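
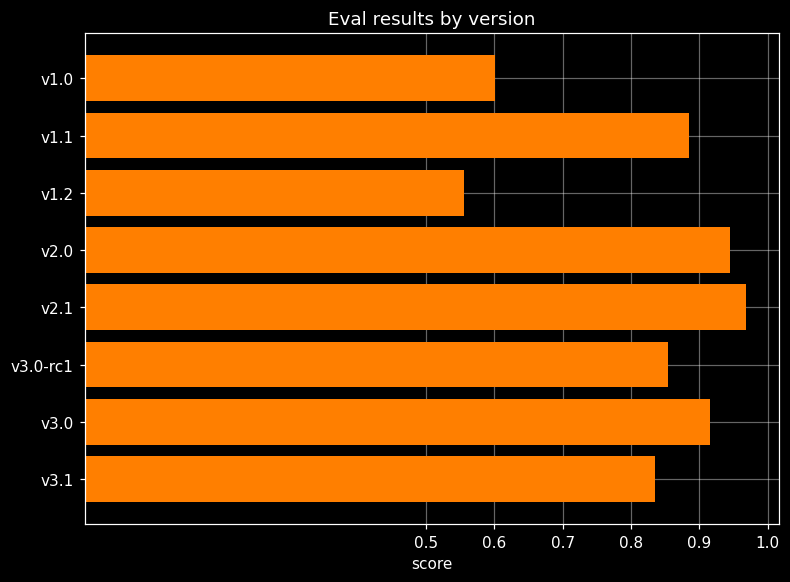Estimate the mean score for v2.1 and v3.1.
≈ 0.9

(1.0 + 0.8) / 2 ≈ 0.9.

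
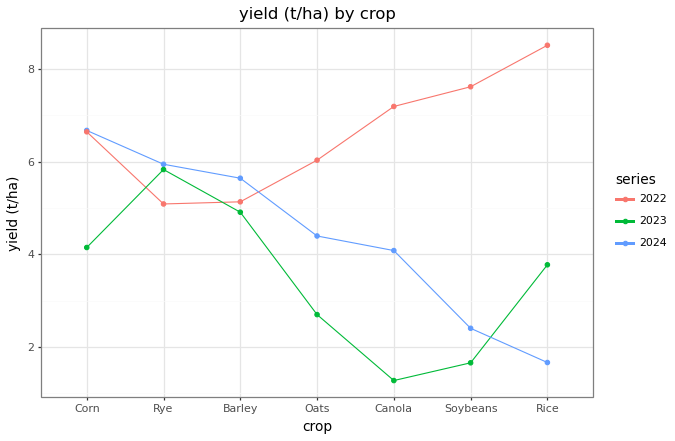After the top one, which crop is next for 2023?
Barley

Top 3 for 2023: Rye ≈ 6, Barley ≈ 5, Corn ≈ 4.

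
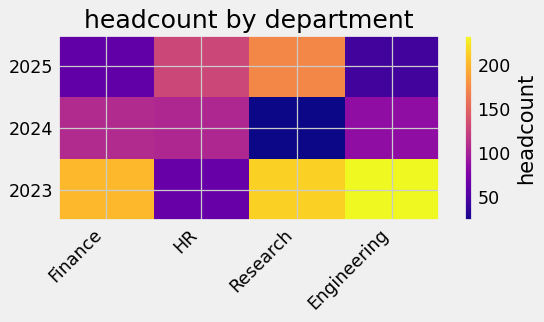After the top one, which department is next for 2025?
HR

Top 3 for 2025: Research ≈ 180, HR ≈ 120, Finance ≈ 60.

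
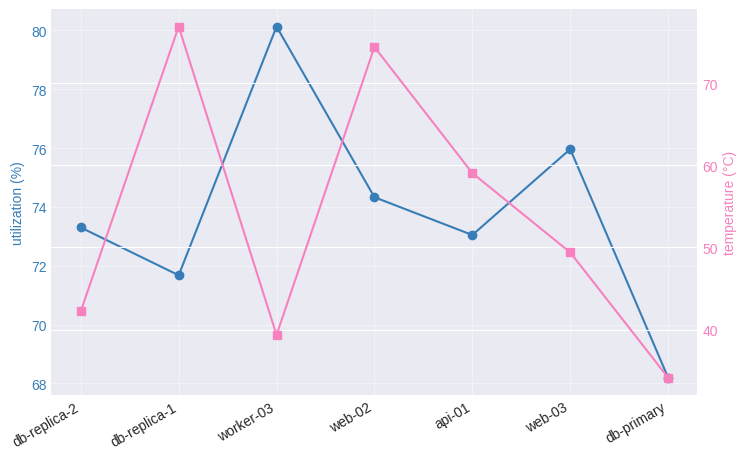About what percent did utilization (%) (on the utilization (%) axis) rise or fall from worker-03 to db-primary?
worker-03 ≈ 80, db-primary ≈ 68; (68 − 80) / 80 ≈ -15%.

≈ -15%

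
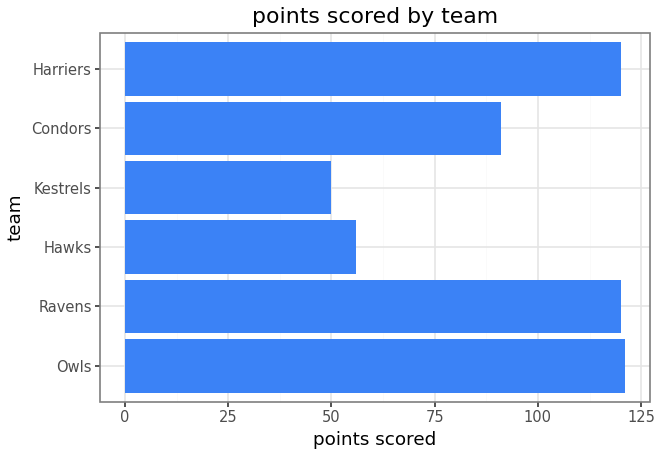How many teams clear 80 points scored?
4

Above 80: Owls, Ravens, Condors, Harriers.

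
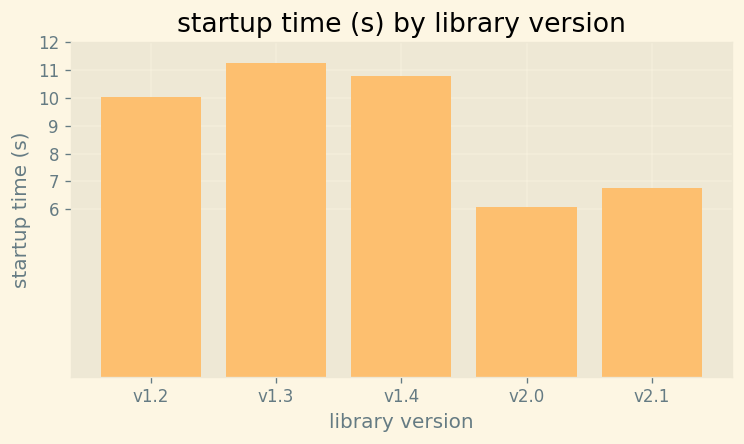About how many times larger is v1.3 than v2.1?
v1.3 ≈ 11, v2.1 ≈ 7; 11/7 ≈ 1.57.

≈ 1.57×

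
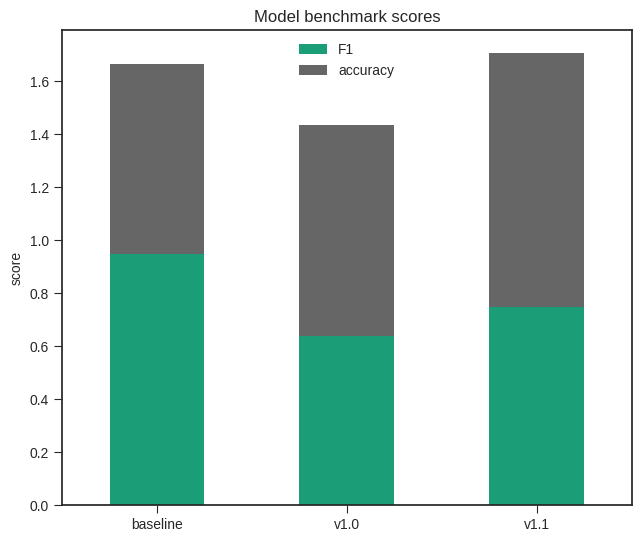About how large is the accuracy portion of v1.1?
accuracy top ≈ 1.8, bottom ≈ 0.8; segment ≈ 1.0.

≈ 1.0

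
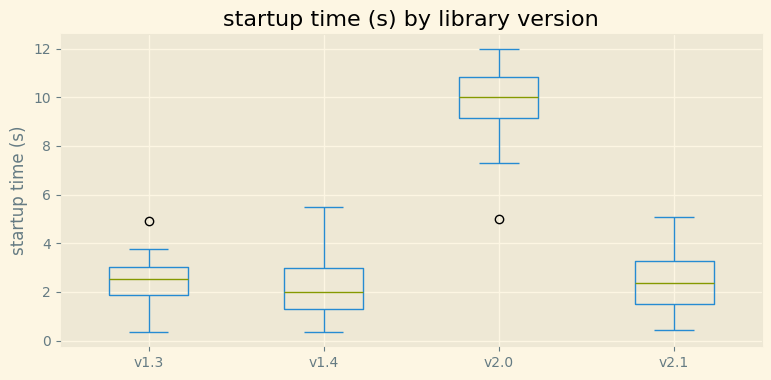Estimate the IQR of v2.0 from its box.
≈ 2

Q3 ≈ 11, Q1 ≈ 9; IQR ≈ 2.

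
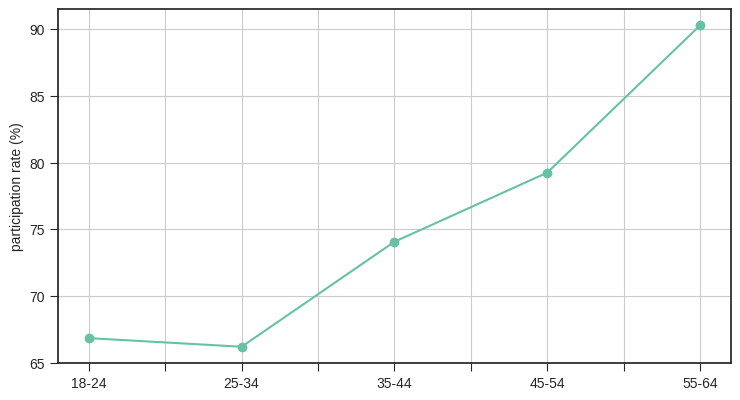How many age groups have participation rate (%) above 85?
1

Above 85: 55-64.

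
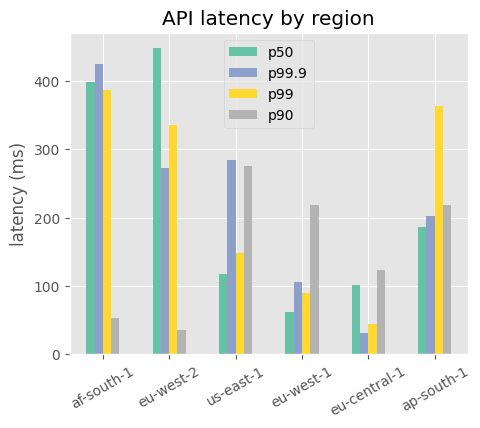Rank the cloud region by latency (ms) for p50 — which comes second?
Top 3 for p50: eu-west-2 ≈ 450, af-south-1 ≈ 400, ap-south-1 ≈ 200.

af-south-1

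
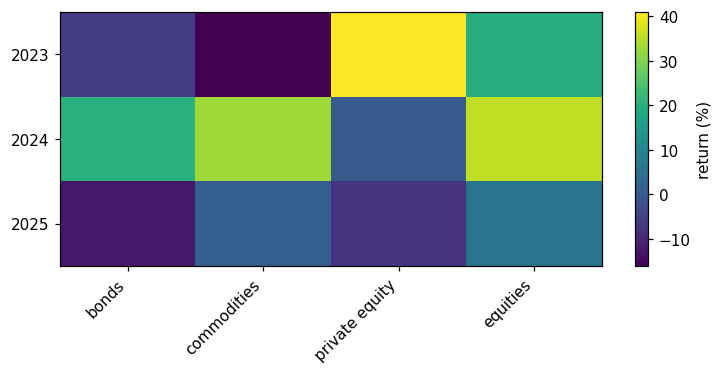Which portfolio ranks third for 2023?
Top 4 for 2023: private equity ≈ 40, equities ≈ 20, bonds ≈ -5, commodities ≈ -15.

bonds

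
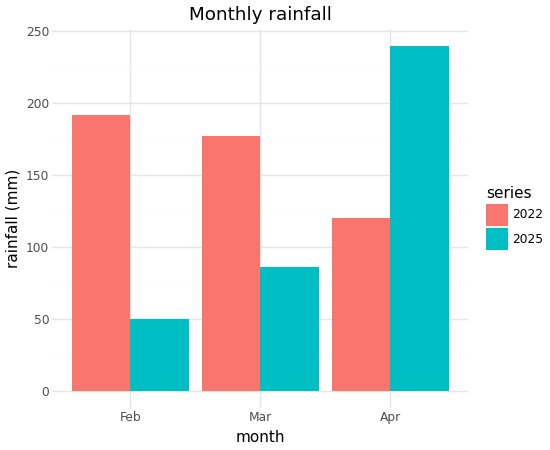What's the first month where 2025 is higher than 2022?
Apr

Mar: 2025 ≈ 80 vs 2022 ≈ 180 (not yet); Apr: 2025 ≈ 240 vs 2022 ≈ 120 (first crossover).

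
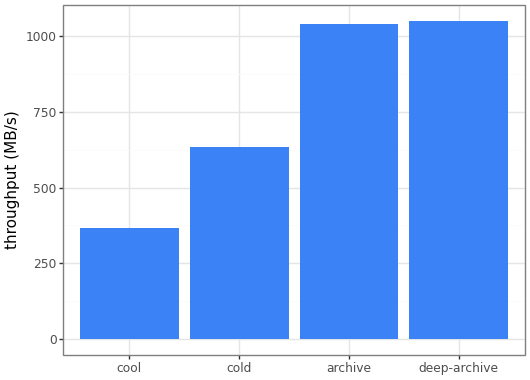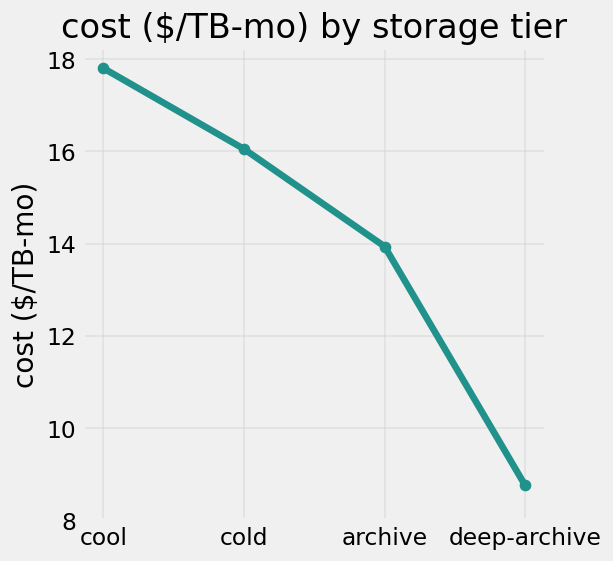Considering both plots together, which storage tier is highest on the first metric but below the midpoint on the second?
Chart 2 median cost ($/TB-mo) ≈ 14; below-median storage tiers: archive, deep-archive. Among those, deep-archive has the highest throughput (MB/s) (≈ 1100).

deep-archive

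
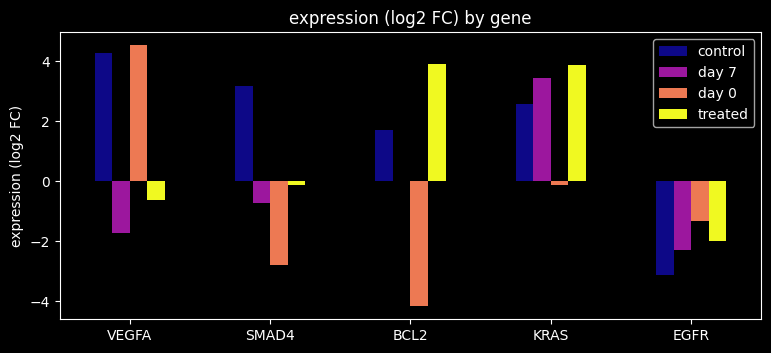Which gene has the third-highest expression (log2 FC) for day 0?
EGFR

Top 4 for day 0: VEGFA ≈ 5, KRAS ≈ 0, EGFR ≈ -1, SMAD4 ≈ -3.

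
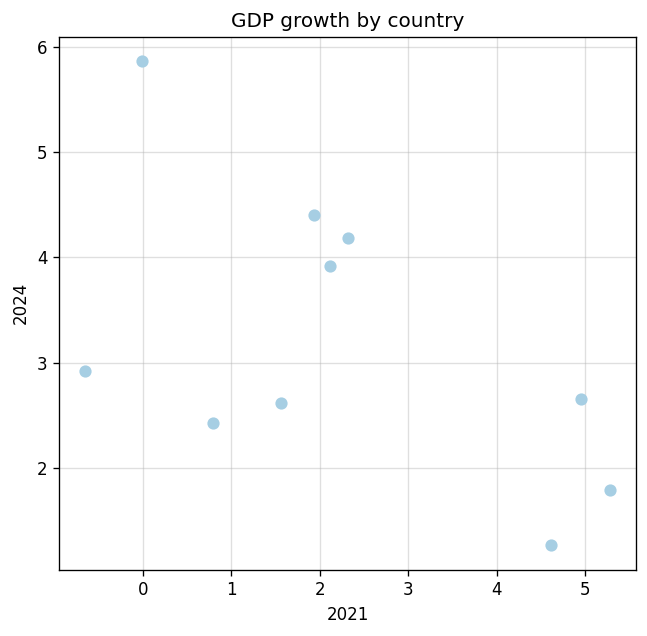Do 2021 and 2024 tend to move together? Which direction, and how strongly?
Points are negatively correlated; moderate (|r| ≈ 0.6).

negative, moderate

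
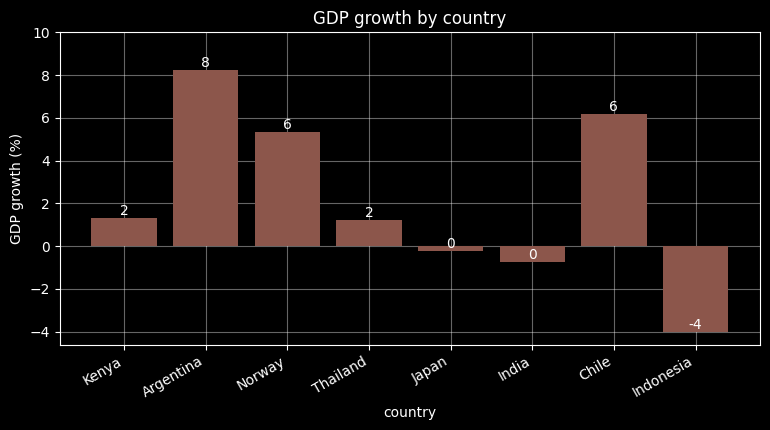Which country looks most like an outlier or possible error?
Argentina

Argentina ≈ 8; the rest sit between ≈ -4 and ≈ 6.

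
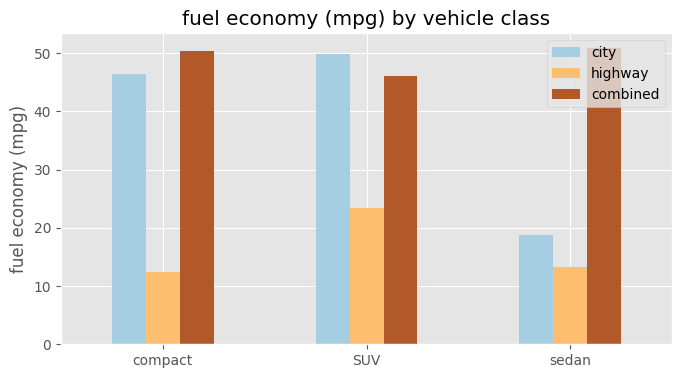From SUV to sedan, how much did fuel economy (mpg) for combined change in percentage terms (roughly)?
≈ +11.1%

SUV ≈ 45, sedan ≈ 50; (50 − 45) / 45 ≈ +11.1%.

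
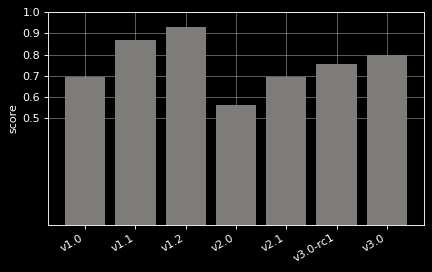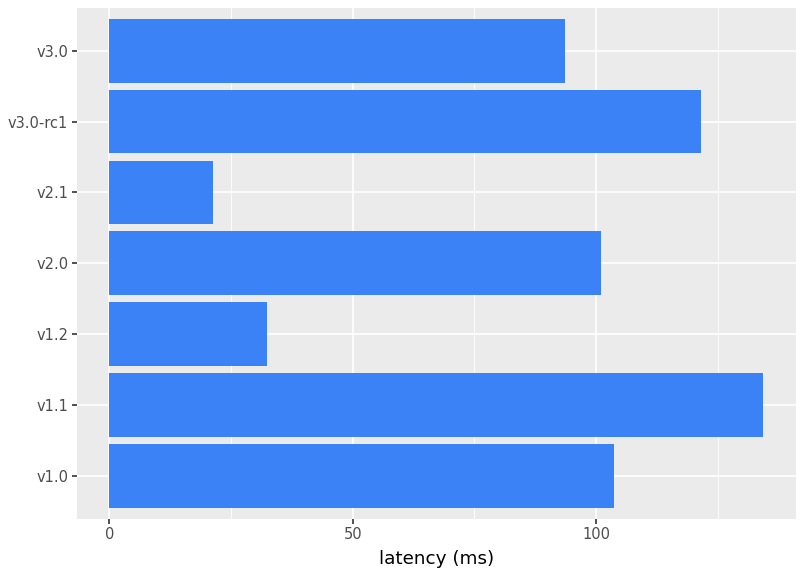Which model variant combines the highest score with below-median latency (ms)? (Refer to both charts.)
v1.2

Chart 2 median latency (ms) ≈ 100; below-median model variants: v1.2, v2.1, v3.0. Among those, v1.2 has the highest score (≈ 0.9).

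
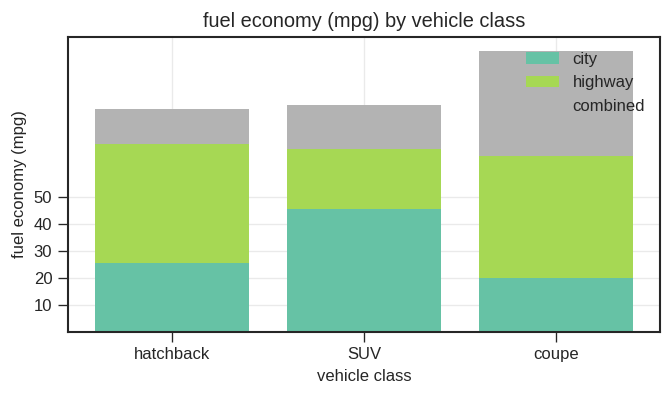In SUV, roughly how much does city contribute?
city top ≈ 50, bottom ≈ 0; segment ≈ 50.

≈ 50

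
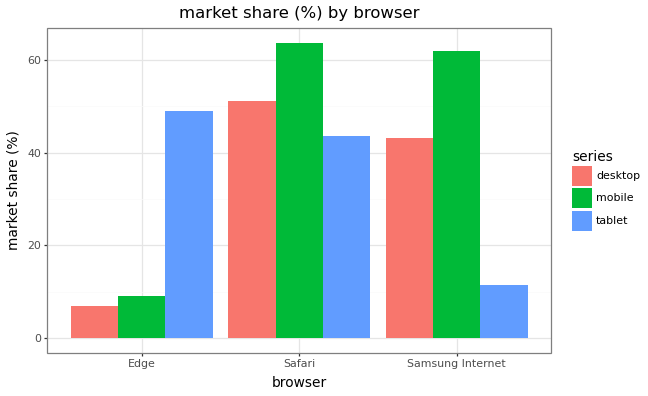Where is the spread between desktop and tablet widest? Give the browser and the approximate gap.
Edge: desktop ≈ 10, tablet ≈ 50 → gap ≈ 40. Next-largest (Samsung Internet) is only ≈ 30.

Edge, ≈ 40 %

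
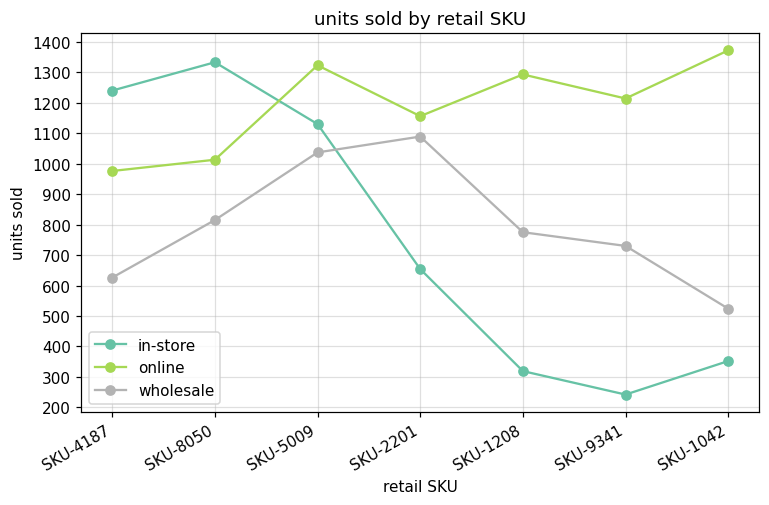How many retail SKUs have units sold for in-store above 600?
Above 600: SKU-4187, SKU-8050, SKU-5009, SKU-2201.

4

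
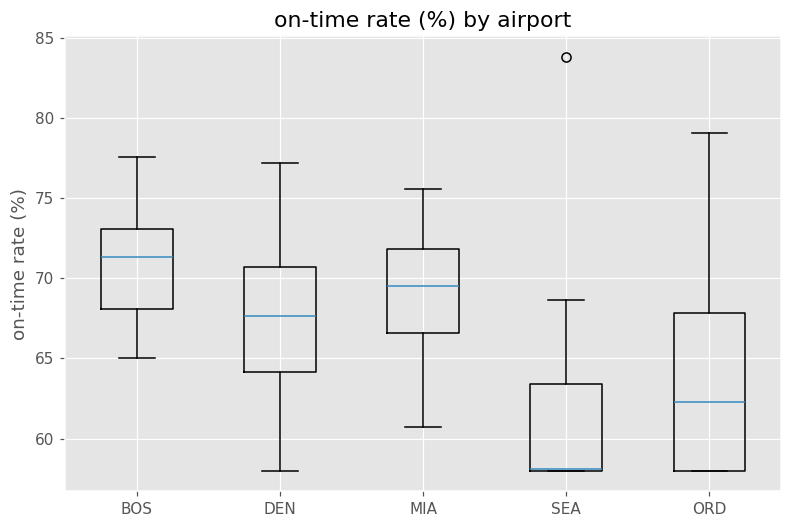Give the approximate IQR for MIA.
≈ 6

Q3 ≈ 72, Q1 ≈ 66; IQR ≈ 6.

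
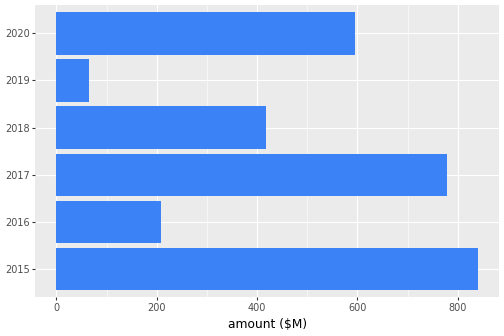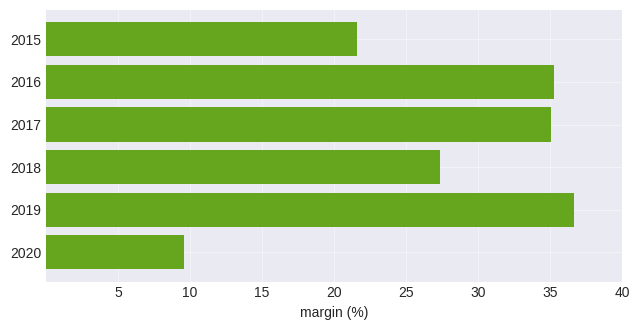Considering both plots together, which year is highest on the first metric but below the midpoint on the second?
2015

Chart 2 median margin (%) ≈ 30; below-median years: 2015, 2018, 2020. Among those, 2015 has the highest amount ($M) (≈ 800).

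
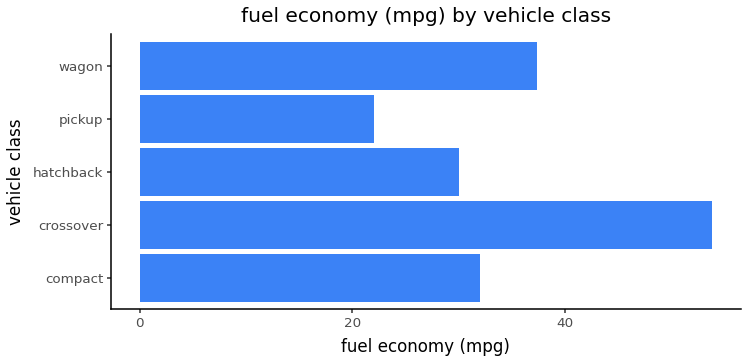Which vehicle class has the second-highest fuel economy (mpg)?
Top 3: crossover ≈ 55, wagon ≈ 35, compact ≈ 30.

wagon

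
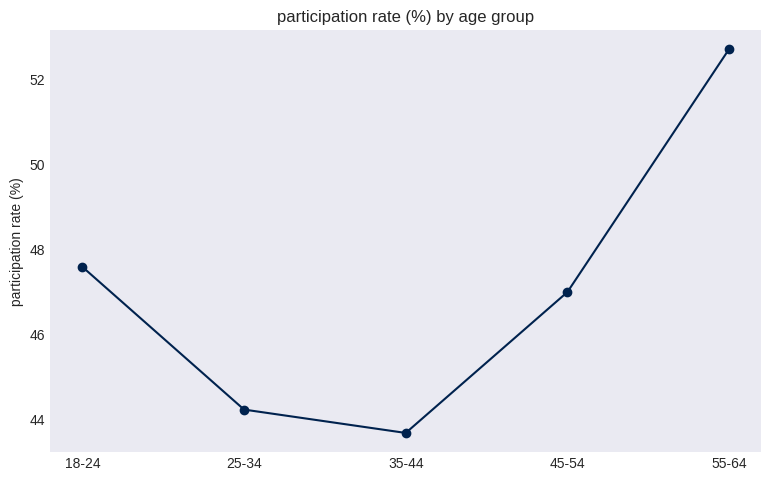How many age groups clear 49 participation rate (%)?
1

Above 49: 55-64.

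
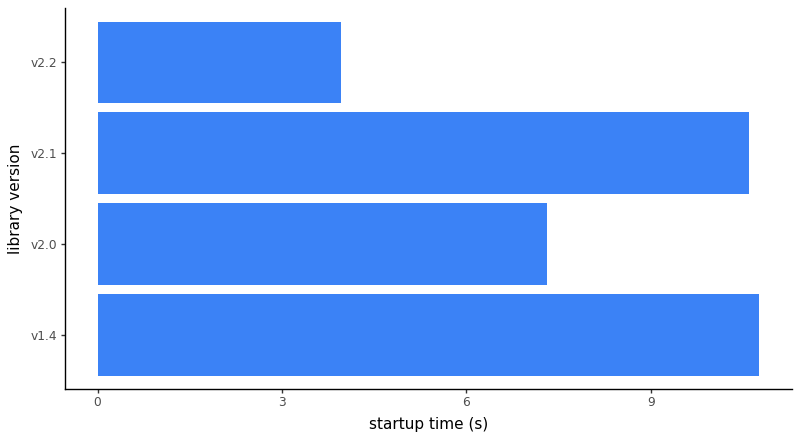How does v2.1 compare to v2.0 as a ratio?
v2.1 ≈ 11, v2.0 ≈ 7; 11/7 ≈ 1.57.

≈ 1.57×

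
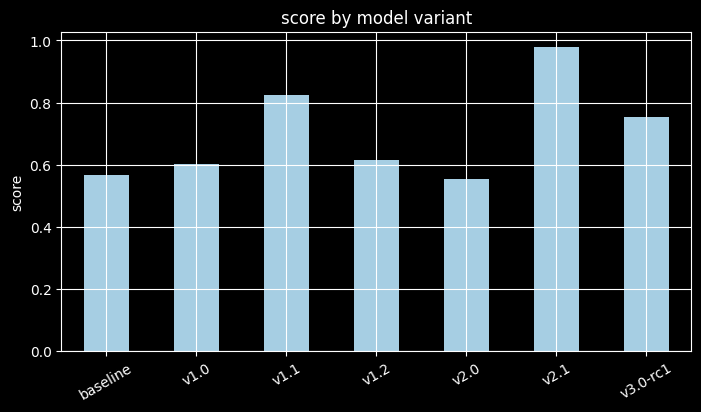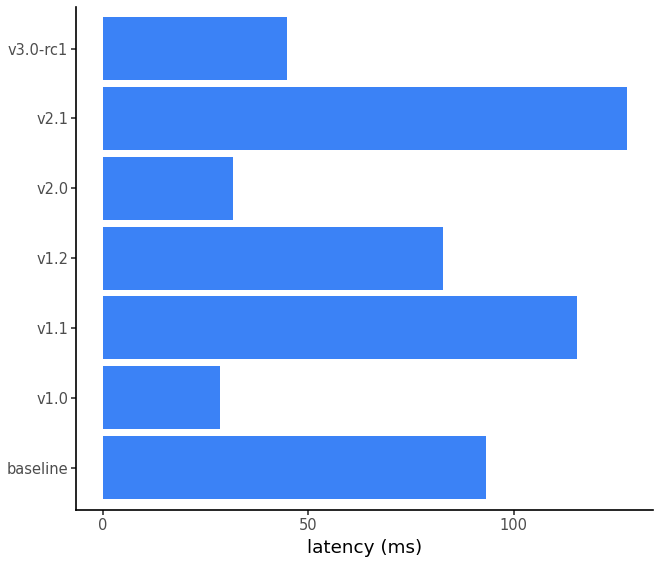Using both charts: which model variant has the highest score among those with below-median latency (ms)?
Chart 2 median latency (ms) ≈ 80; below-median model variants: v1.0, v2.0, v3.0-rc1. Among those, v3.0-rc1 has the highest score (≈ 0.8).

v3.0-rc1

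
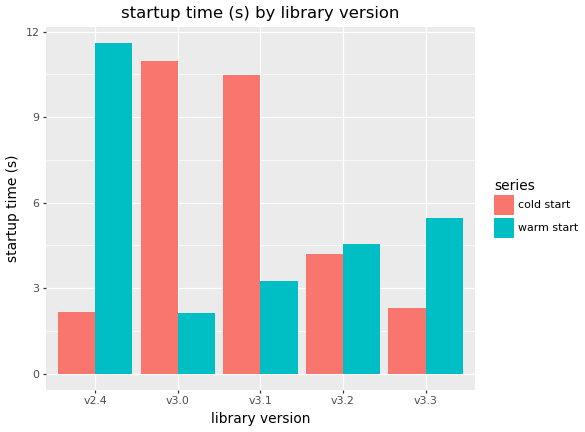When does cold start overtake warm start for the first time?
v3.0

v2.4: cold start ≈ 2 vs warm start ≈ 12 (not yet); v3.0: cold start ≈ 11 vs warm start ≈ 2 (first crossover).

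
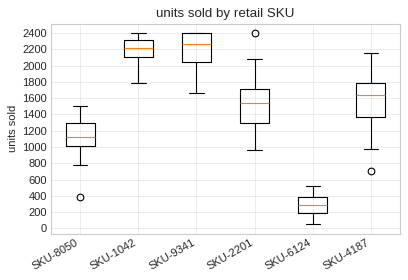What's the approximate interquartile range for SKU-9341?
≈ 400

Q3 ≈ 2400, Q1 ≈ 2000; IQR ≈ 400.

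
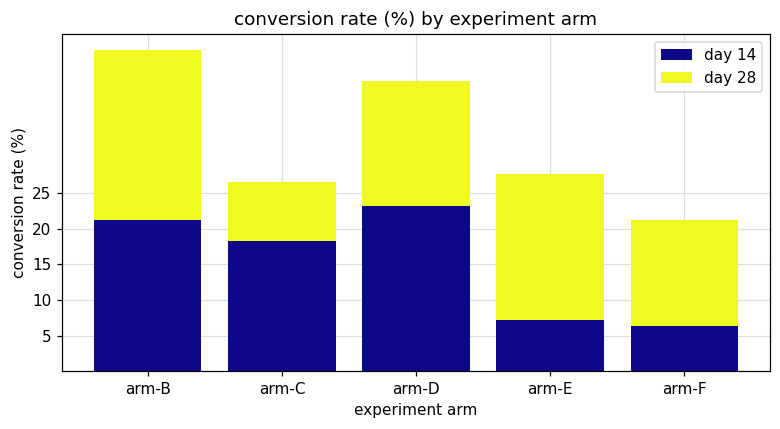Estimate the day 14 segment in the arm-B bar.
day 14 top ≈ 20, bottom ≈ 0; segment ≈ 20.

≈ 20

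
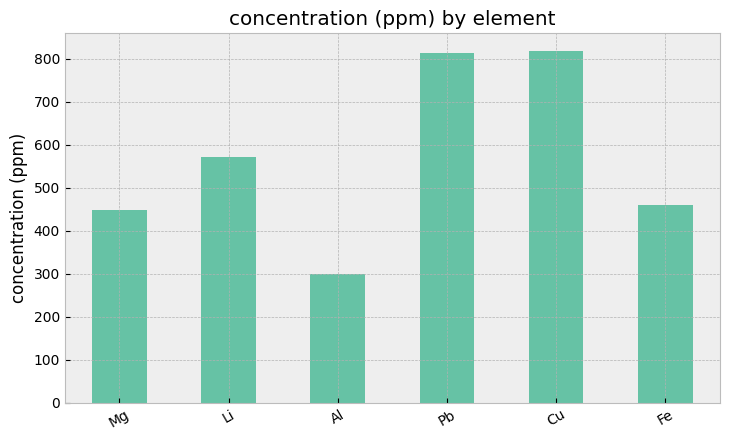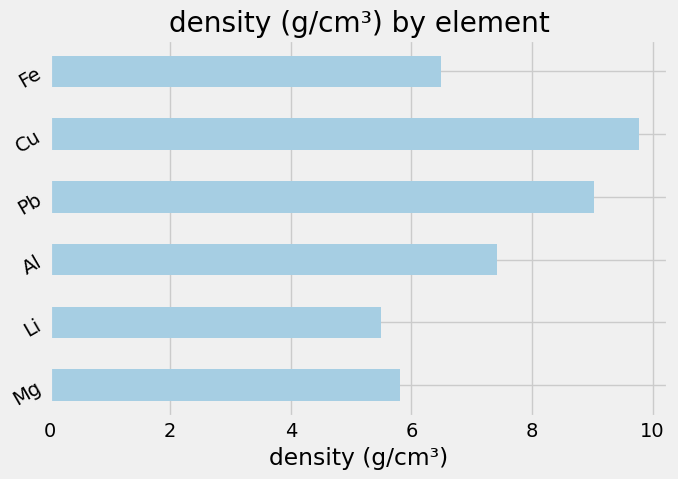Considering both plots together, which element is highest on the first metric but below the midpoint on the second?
Li

Chart 2 median density (g/cm³) ≈ 7; below-median elements: Mg, Li, Fe. Among those, Li has the highest concentration (ppm) (≈ 600).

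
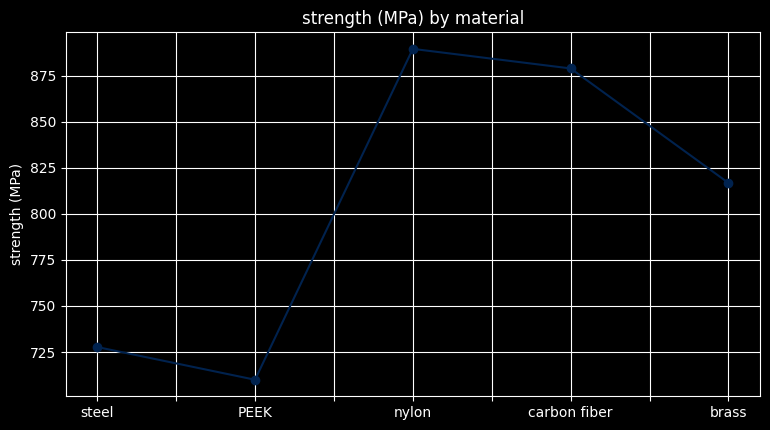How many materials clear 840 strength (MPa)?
2

Above 840: nylon, carbon fiber.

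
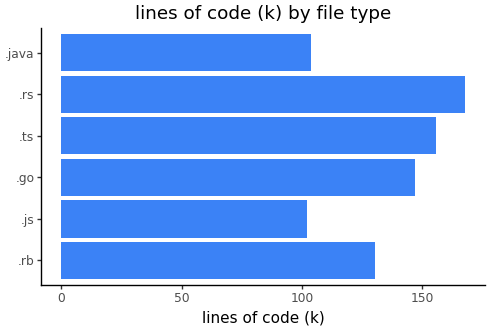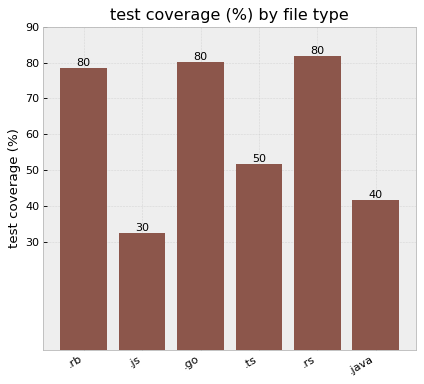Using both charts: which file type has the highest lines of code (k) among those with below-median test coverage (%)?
Chart 2 median test coverage (%) ≈ 70; below-median file types: .js, .ts, .java. Among those, .ts has the highest lines of code (k) (≈ 160).

.ts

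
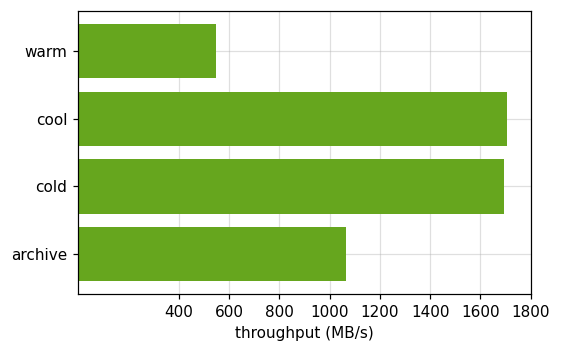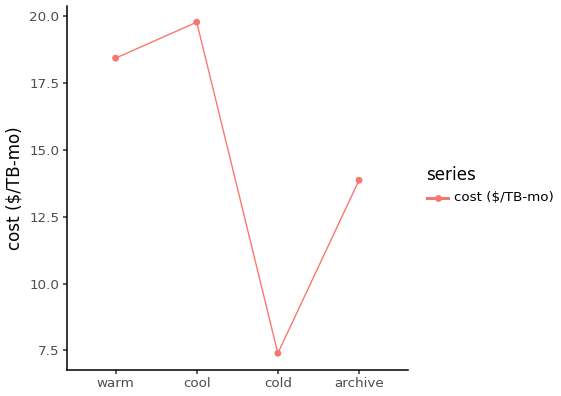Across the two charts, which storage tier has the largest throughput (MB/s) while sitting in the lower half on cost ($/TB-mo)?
Chart 2 median cost ($/TB-mo) ≈ 16; below-median storage tiers: cold, archive. Among those, cold has the highest throughput (MB/s) (≈ 1600).

cold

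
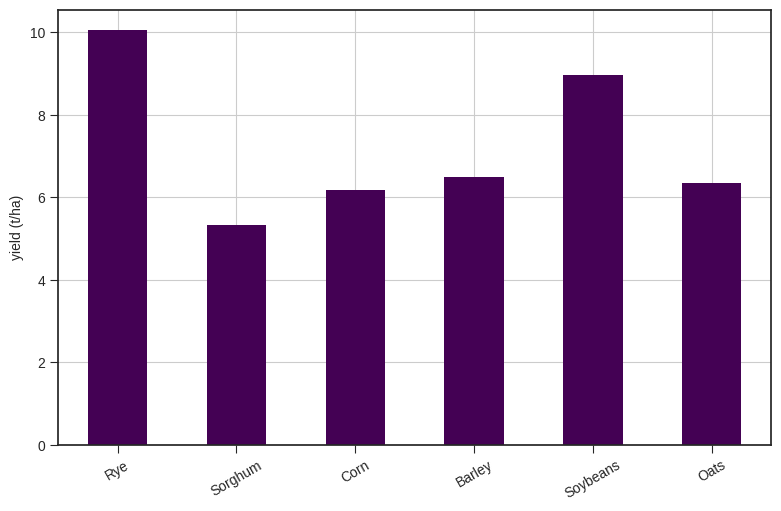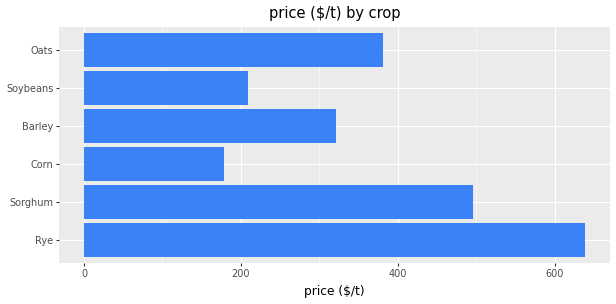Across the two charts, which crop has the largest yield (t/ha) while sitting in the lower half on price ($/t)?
Soybeans

Chart 2 median price ($/t) ≈ 400; below-median crops: Corn, Barley, Soybeans. Among those, Soybeans has the highest yield (t/ha) (≈ 9).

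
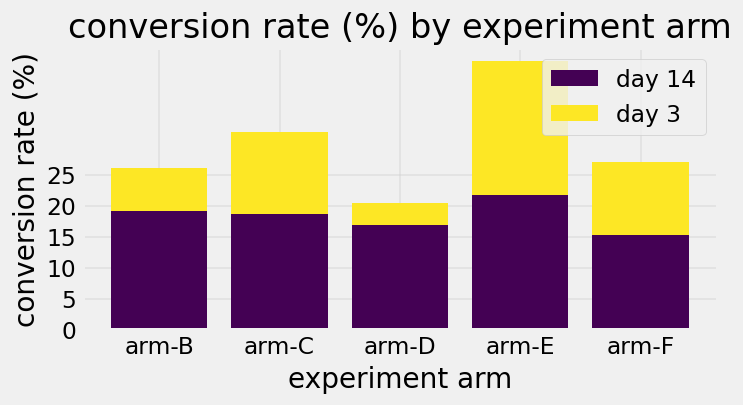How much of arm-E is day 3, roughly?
≈ 25

day 3 top ≈ 45, bottom ≈ 20; segment ≈ 25.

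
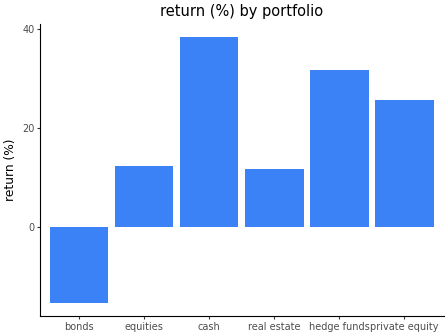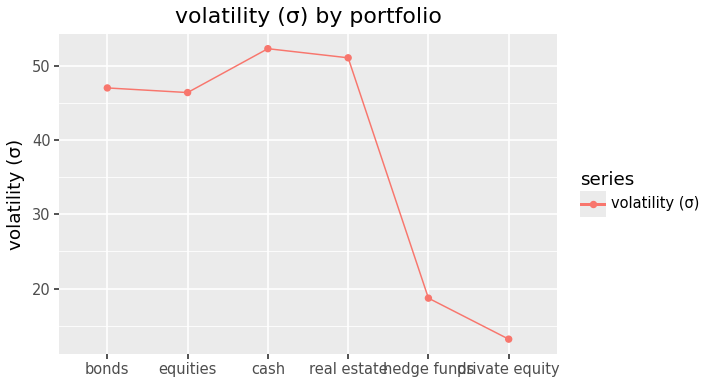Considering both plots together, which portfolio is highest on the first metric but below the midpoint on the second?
hedge funds

Chart 2 median volatility (σ) ≈ 45; below-median portfolios: equities, hedge funds, private equity. Among those, hedge funds has the highest return (%) (≈ 30).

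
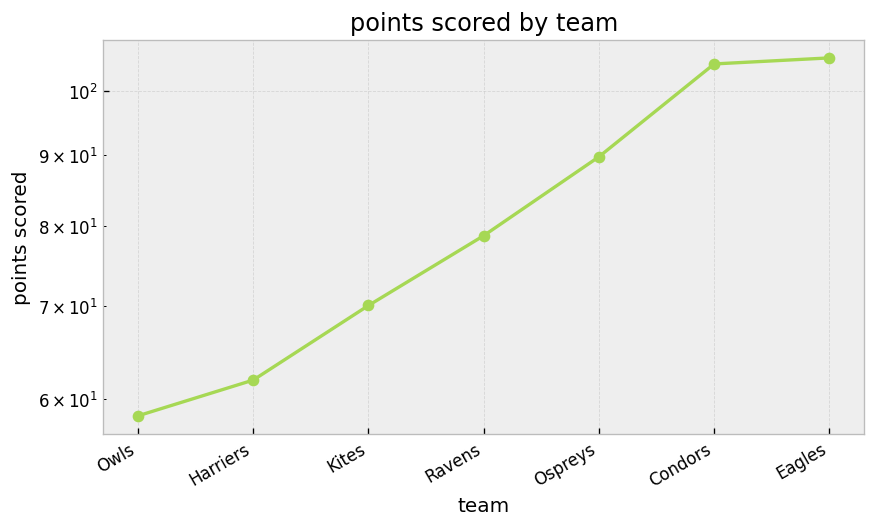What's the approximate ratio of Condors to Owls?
Condors ≈ 105, Owls ≈ 60; 105/60 ≈ 1.75.

≈ 1.75×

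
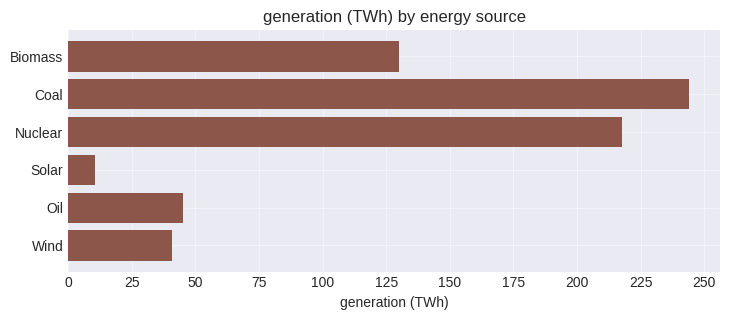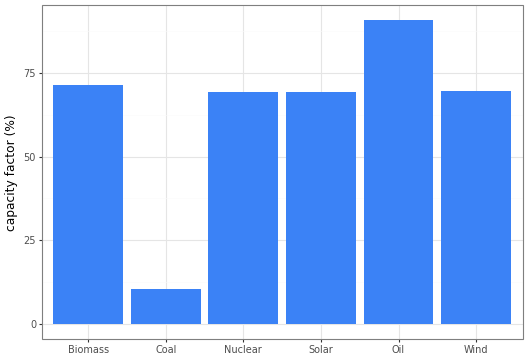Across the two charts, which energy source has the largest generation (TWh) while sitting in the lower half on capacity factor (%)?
Chart 2 median capacity factor (%) ≈ 70; below-median energy sources: Coal, Nuclear, Solar. Among those, Coal has the highest generation (TWh) (≈ 250).

Coal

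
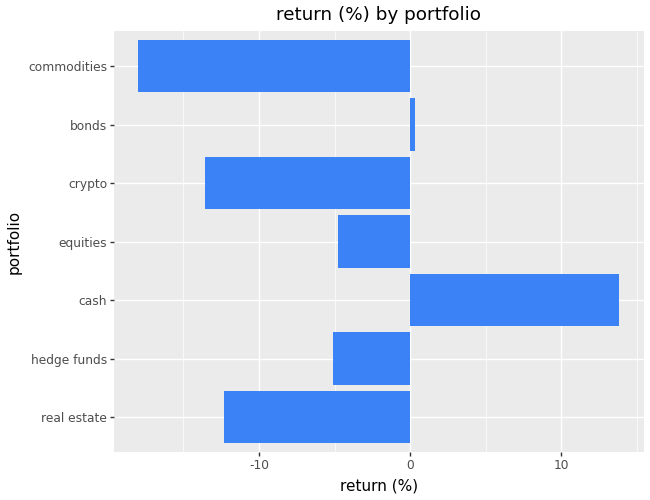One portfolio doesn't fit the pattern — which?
cash ≈ 15; the rest sit between ≈ -20 and ≈ 0.

cash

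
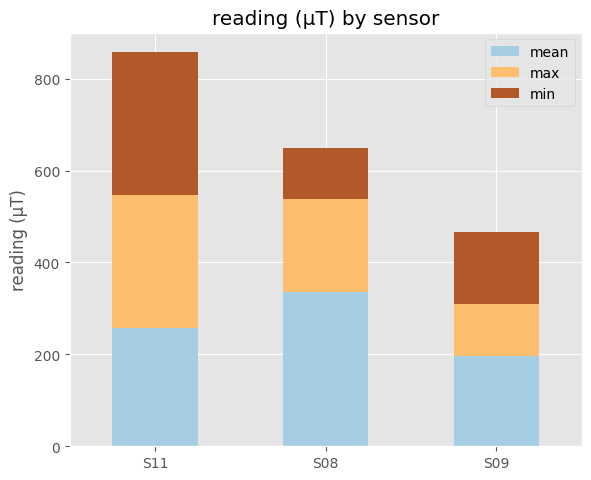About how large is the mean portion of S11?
≈ 300

mean top ≈ 300, bottom ≈ 0; segment ≈ 300.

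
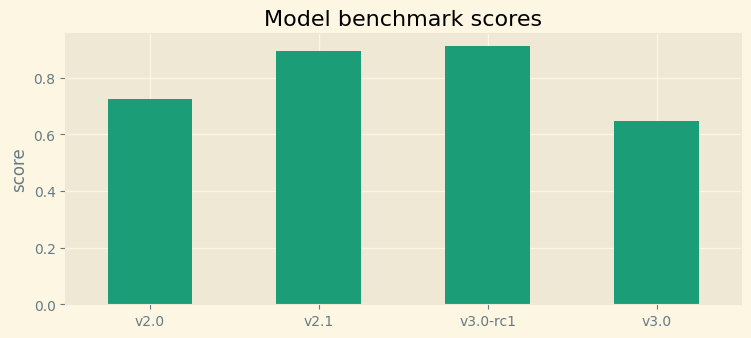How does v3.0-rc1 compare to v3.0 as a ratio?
≈ 1.5×

v3.0-rc1 ≈ 0.9, v3.0 ≈ 0.6; 0.9/0.6 ≈ 1.5.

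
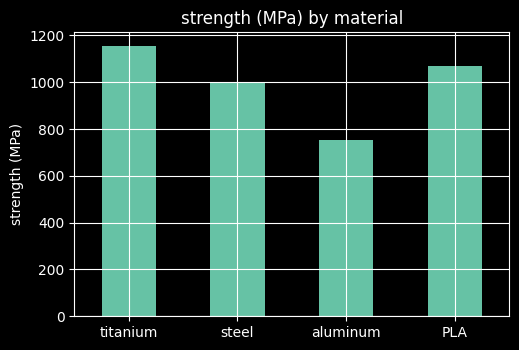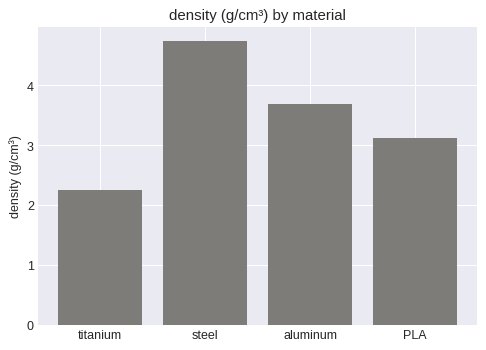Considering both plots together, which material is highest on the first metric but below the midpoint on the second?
Chart 2 median density (g/cm³) ≈ 3.5; below-median materials: titanium, PLA. Among those, titanium has the highest strength (MPa) (≈ 1200).

titanium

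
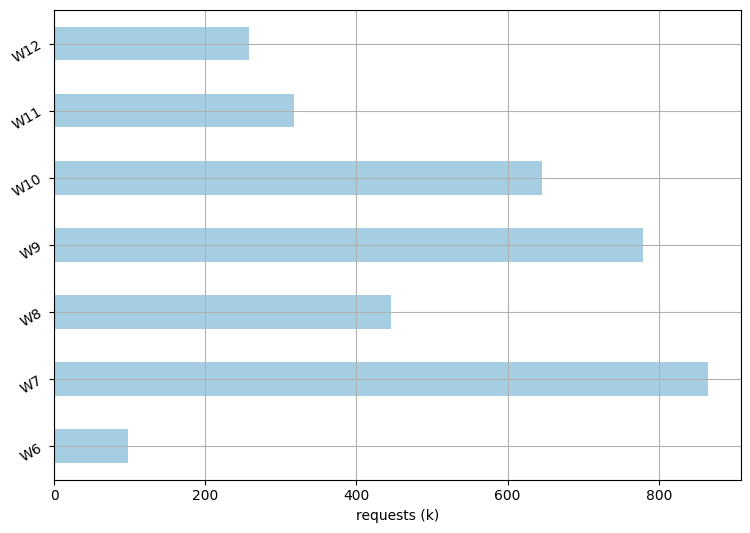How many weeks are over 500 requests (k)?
Above 500: W7, W9, W10.

3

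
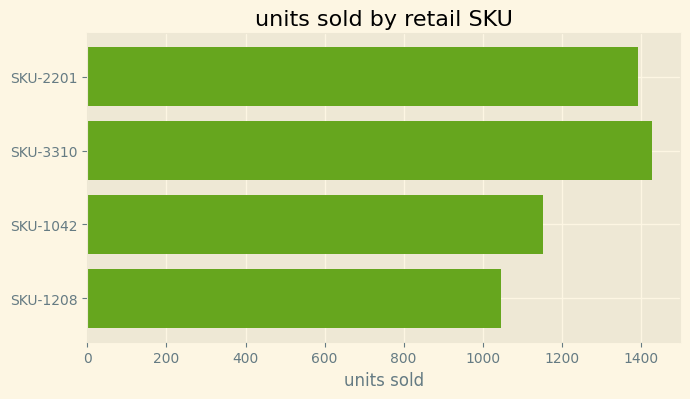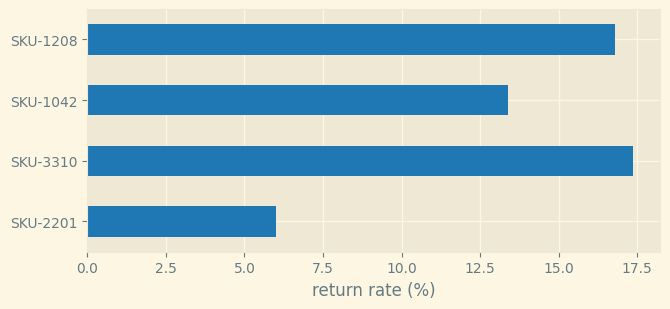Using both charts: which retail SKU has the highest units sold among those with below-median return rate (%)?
Chart 2 median return rate (%) ≈ 16; below-median retail SKUs: SKU-2201, SKU-1042. Among those, SKU-2201 has the highest units sold (≈ 1400).

SKU-2201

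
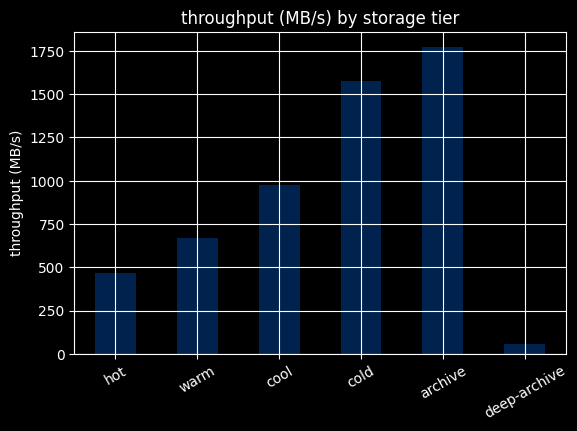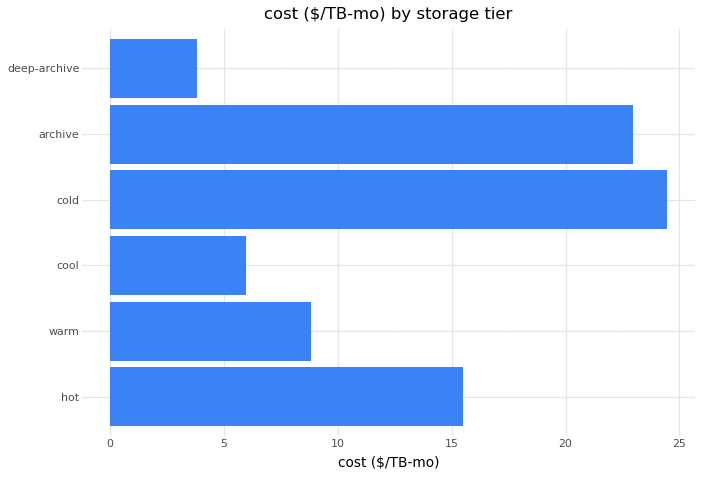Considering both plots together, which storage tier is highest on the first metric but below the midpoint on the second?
cool

Chart 2 median cost ($/TB-mo) ≈ 10; below-median storage tiers: warm, cool, deep-archive. Among those, cool has the highest throughput (MB/s) (≈ 1000).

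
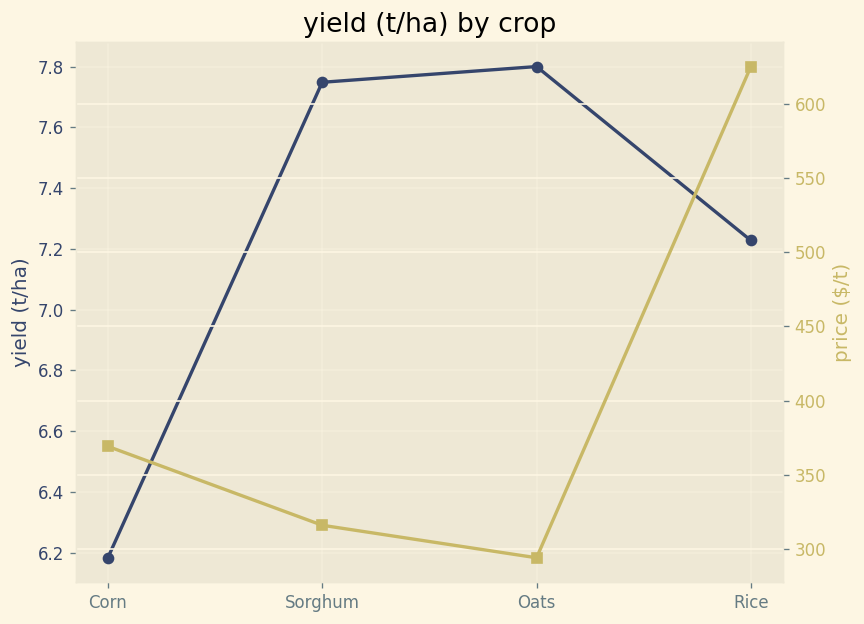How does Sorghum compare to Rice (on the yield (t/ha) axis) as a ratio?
≈ 1.08×

Sorghum ≈ 7.8, Rice ≈ 7.2; 7.8/7.2 ≈ 1.08.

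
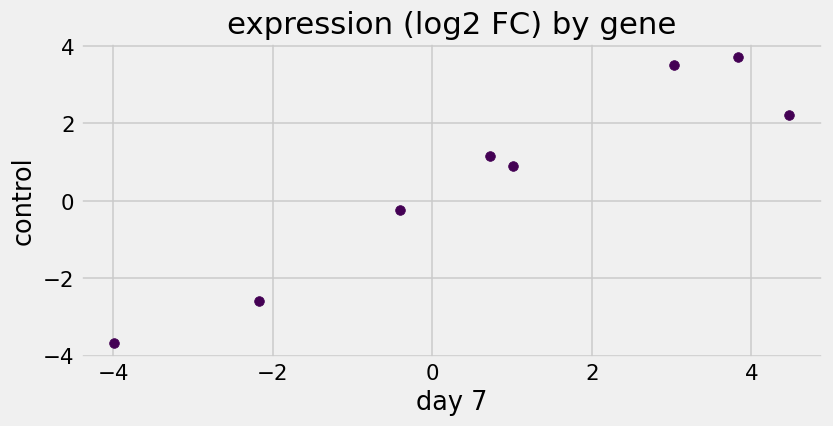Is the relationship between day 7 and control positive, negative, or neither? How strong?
Points are positively correlated; strong (|r| ≈ 1.0).

positive, strong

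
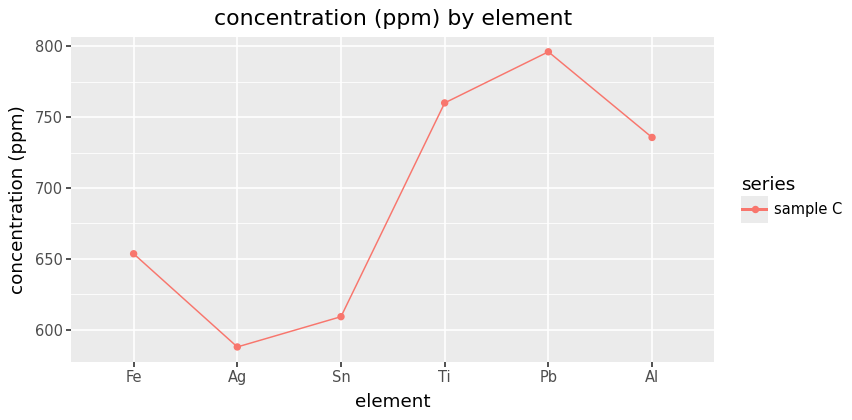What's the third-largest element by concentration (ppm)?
Top 4: Pb ≈ 800, Ti ≈ 760, Al ≈ 740, Fe ≈ 660.

Al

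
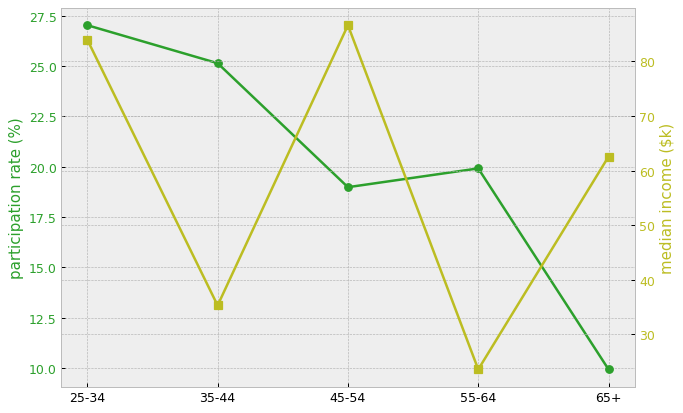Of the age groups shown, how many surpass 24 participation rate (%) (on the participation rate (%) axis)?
2

Above 24: 25-34, 35-44.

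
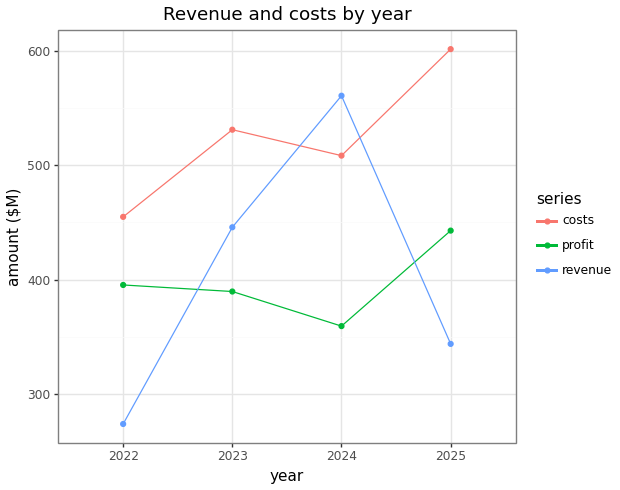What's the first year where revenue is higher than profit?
2023

2022: revenue ≈ 250 vs profit ≈ 400 (not yet); 2023: revenue ≈ 450 vs profit ≈ 400 (first crossover).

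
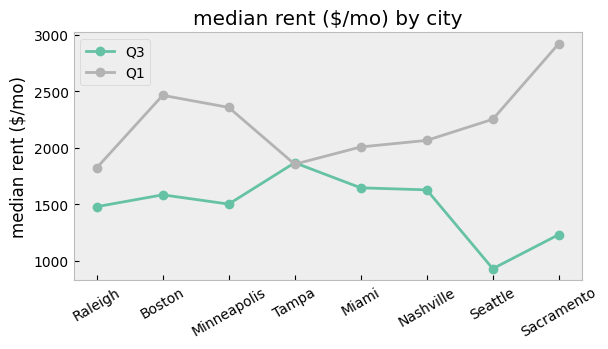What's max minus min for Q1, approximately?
≈ 1200

Max Sacramento ≈ 3000, min Raleigh ≈ 1800; range ≈ 1200.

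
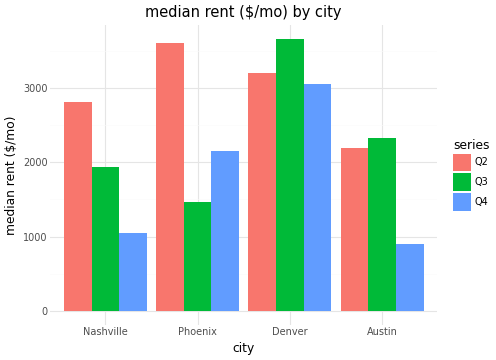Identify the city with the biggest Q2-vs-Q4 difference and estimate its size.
Nashville, ≈ 2000 $/mo

Nashville: Q2 ≈ 3000, Q4 ≈ 1000 → gap ≈ 2000. Next-largest (Phoenix) is only ≈ 1500.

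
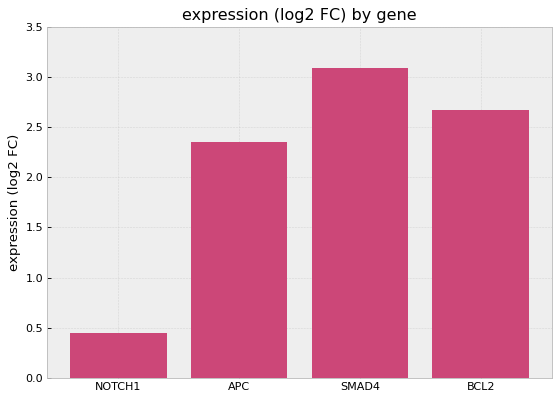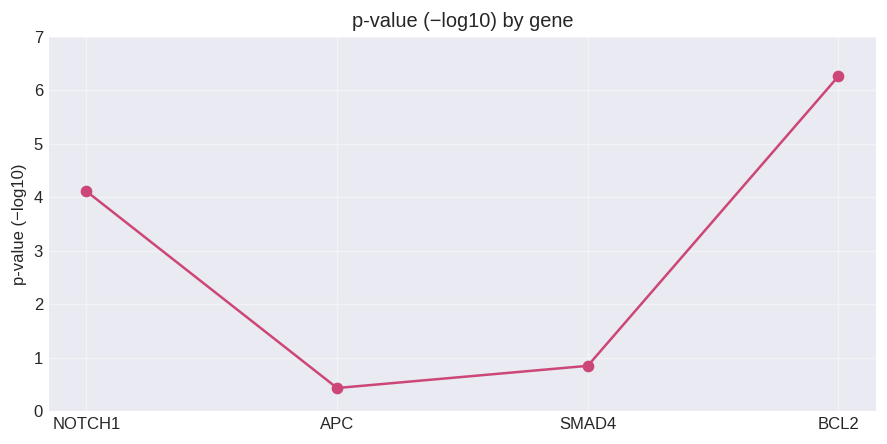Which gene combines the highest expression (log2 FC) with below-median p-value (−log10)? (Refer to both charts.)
Chart 2 median p-value (−log10) ≈ 2; below-median genes: APC, SMAD4. Among those, SMAD4 has the highest expression (log2 FC) (≈ 3).

SMAD4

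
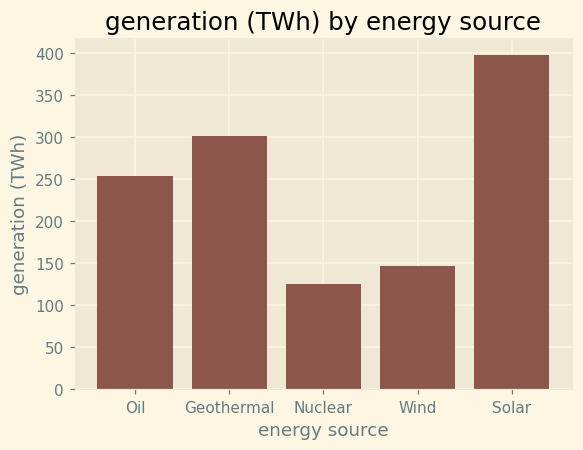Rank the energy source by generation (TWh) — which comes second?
Geothermal

Top 3: Solar ≈ 400, Geothermal ≈ 300, Oil ≈ 250.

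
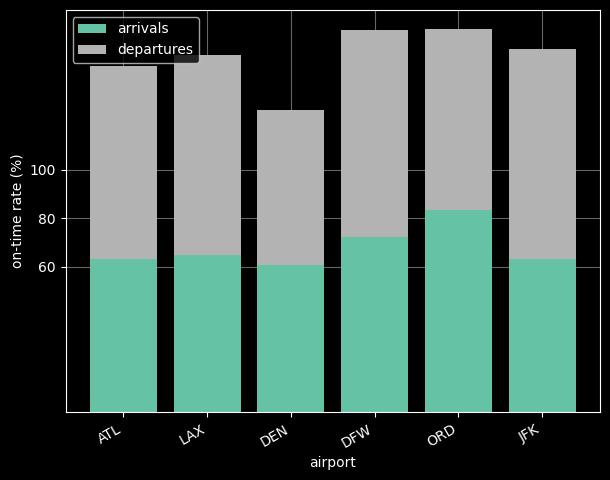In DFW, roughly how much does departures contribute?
≈ 80

departures top ≈ 160, bottom ≈ 80; segment ≈ 80.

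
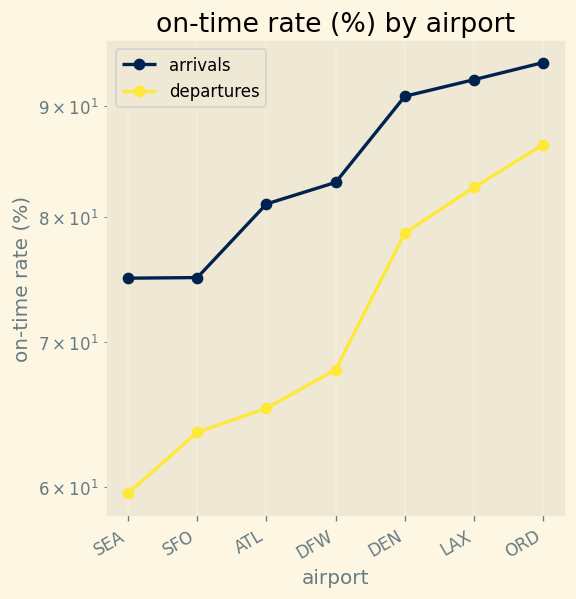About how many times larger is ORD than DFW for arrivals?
≈ 1.12×

ORD ≈ 95, DFW ≈ 85; 95/85 ≈ 1.12.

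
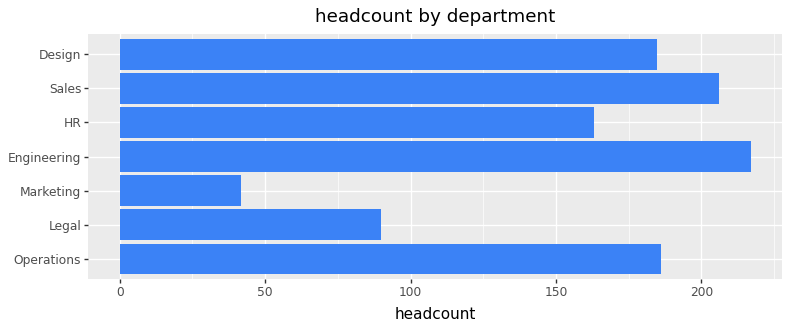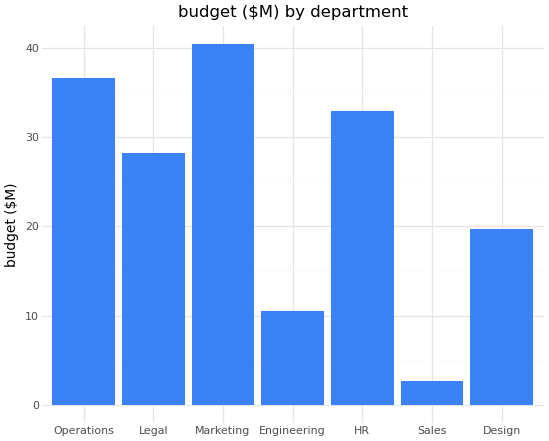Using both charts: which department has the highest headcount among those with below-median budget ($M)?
Engineering

Chart 2 median budget ($M) ≈ 30; below-median departments: Engineering, Sales, Design. Among those, Engineering has the highest headcount (≈ 220).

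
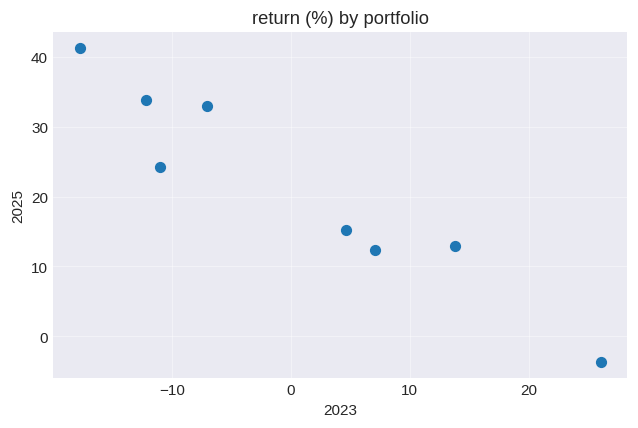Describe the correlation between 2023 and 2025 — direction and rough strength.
Points are negatively correlated; strong (|r| ≈ 1.0).

negative, strong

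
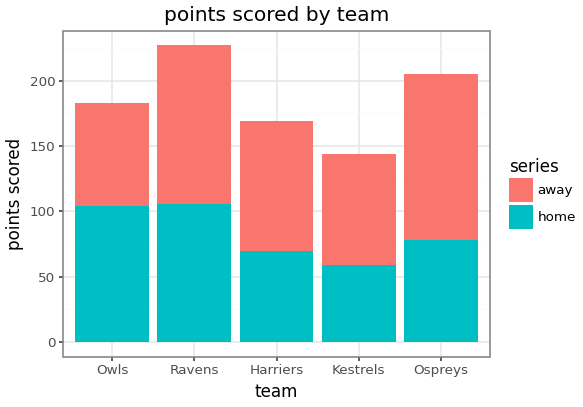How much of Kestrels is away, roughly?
≈ 80

away top ≈ 140, bottom ≈ 60; segment ≈ 80.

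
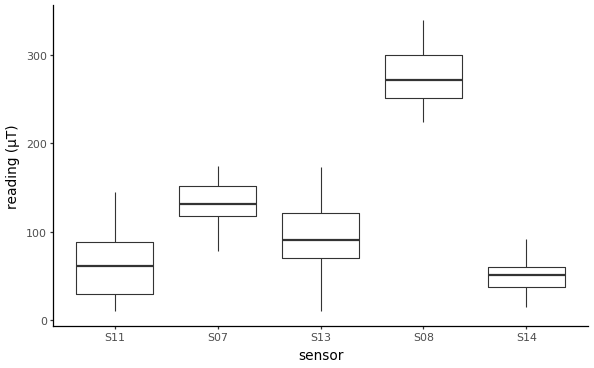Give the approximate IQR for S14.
Q3 ≈ 60, Q1 ≈ 40; IQR ≈ 20.

≈ 20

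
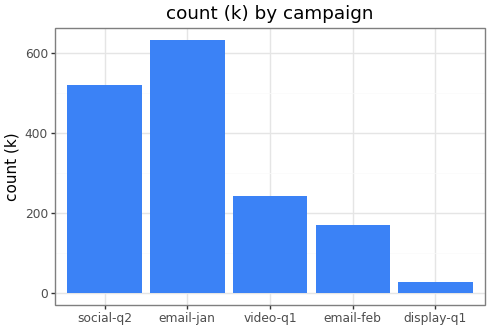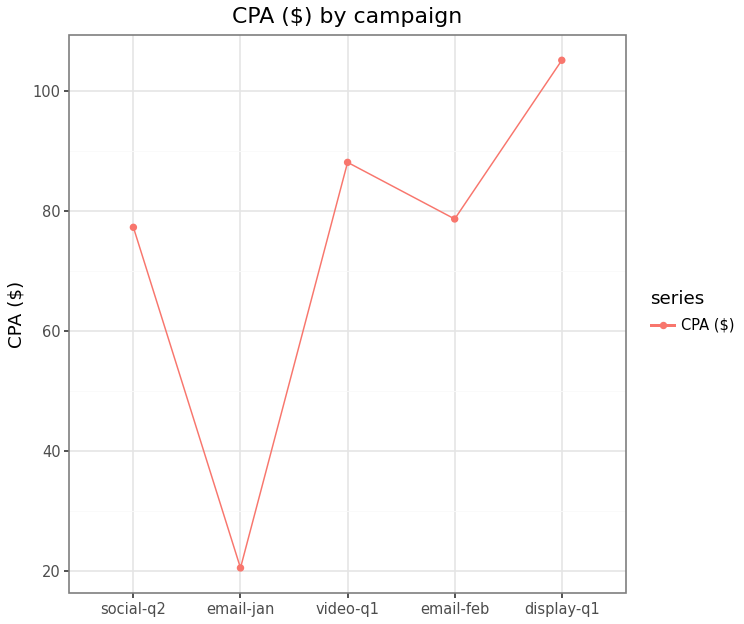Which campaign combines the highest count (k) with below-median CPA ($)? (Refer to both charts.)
Chart 2 median CPA ($) ≈ 80; below-median campaigns: social-q2, email-jan. Among those, email-jan has the highest count (k) (≈ 600).

email-jan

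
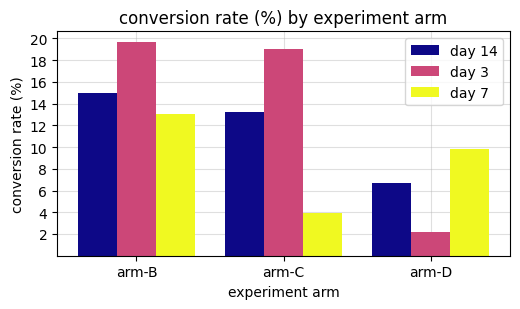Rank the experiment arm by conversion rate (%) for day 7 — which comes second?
arm-D

Top 3 for day 7: arm-B ≈ 14, arm-D ≈ 10, arm-C ≈ 4.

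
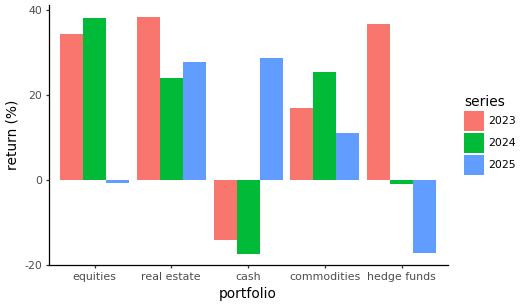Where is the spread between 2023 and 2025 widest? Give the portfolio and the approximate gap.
hedge funds, ≈ 50 %

hedge funds: 2023 ≈ 35, 2025 ≈ -15 → gap ≈ 50. Next-largest (cash) is only ≈ 45.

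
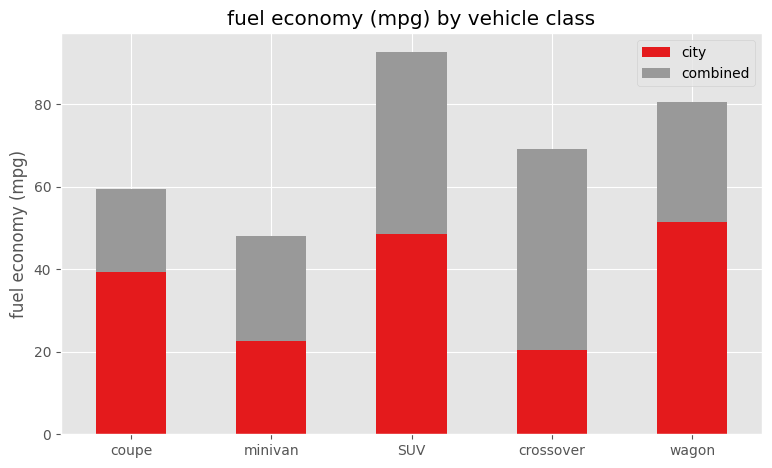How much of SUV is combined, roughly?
≈ 40

combined top ≈ 90, bottom ≈ 50; segment ≈ 40.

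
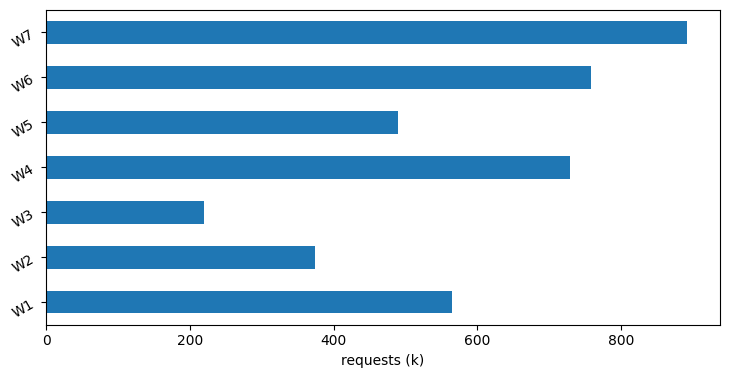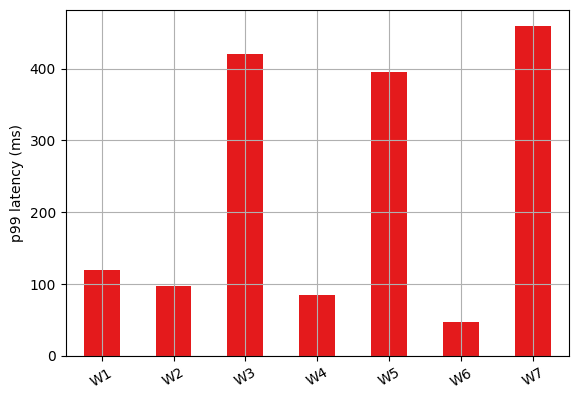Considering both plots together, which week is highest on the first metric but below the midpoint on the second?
W6

Chart 2 median p99 latency (ms) ≈ 100; below-median weeks: W2, W4, W6. Among those, W6 has the highest requests (k) (≈ 800).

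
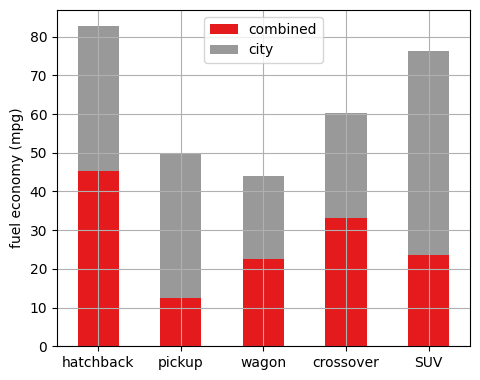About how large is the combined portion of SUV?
≈ 20

combined top ≈ 20, bottom ≈ 0; segment ≈ 20.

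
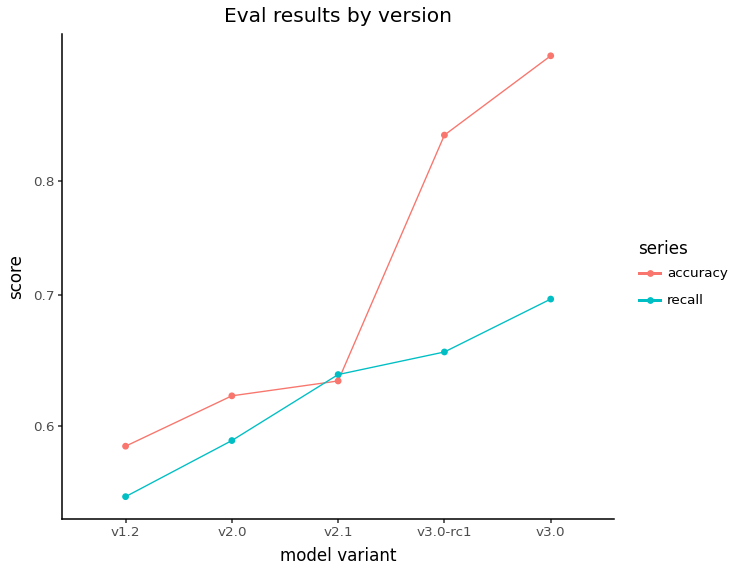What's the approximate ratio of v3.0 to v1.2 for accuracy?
≈ 1.58×

v3.0 ≈ 0.95, v1.2 ≈ 0.60; 0.95/0.60 ≈ 1.58.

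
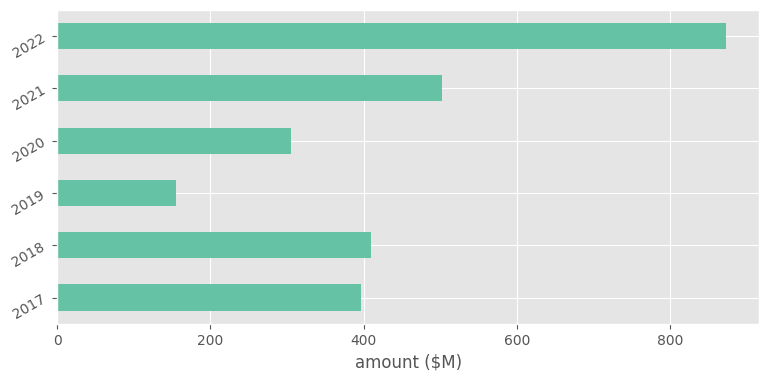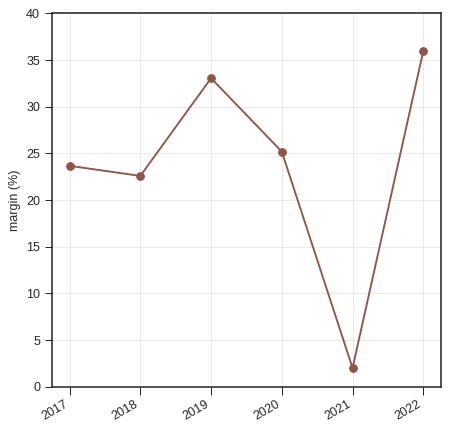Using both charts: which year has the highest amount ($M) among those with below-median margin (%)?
Chart 2 median margin (%) ≈ 25; below-median years: 2017, 2018, 2021. Among those, 2021 has the highest amount ($M) (≈ 500).

2021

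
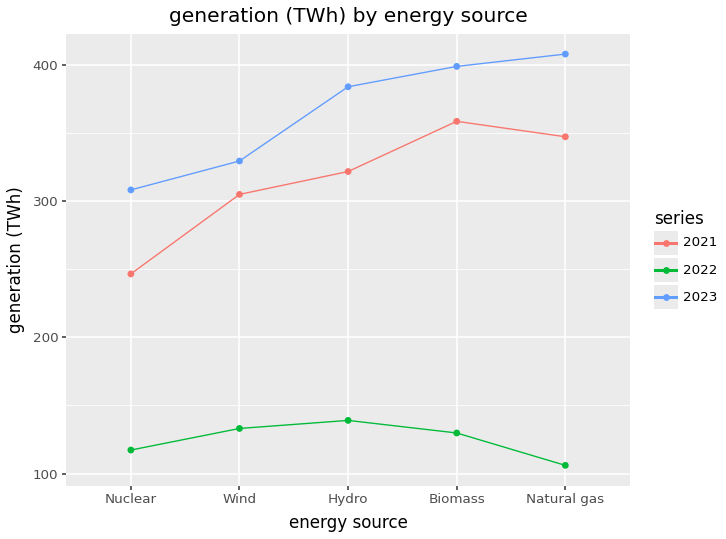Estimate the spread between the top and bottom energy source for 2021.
≈ 100

Max Biomass ≈ 350, min Nuclear ≈ 250; range ≈ 100.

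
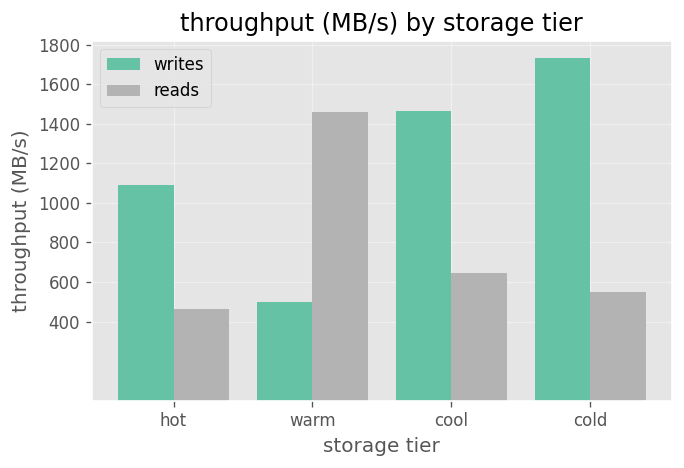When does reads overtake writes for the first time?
warm

hot: reads ≈ 400 vs writes ≈ 1000 (not yet); warm: reads ≈ 1400 vs writes ≈ 400 (first crossover).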